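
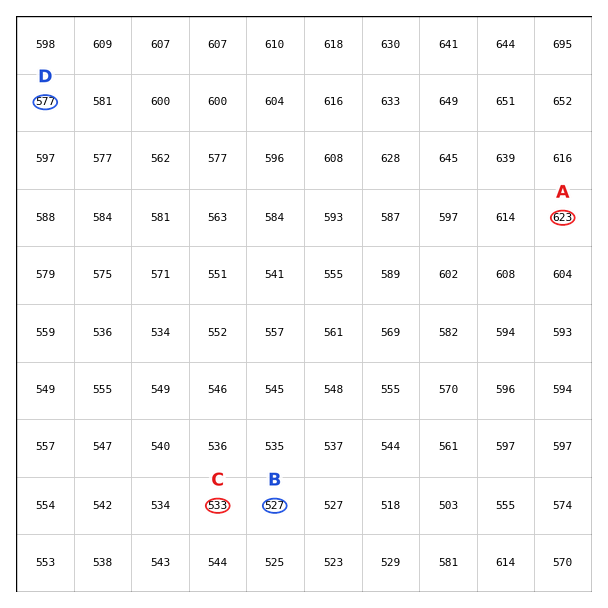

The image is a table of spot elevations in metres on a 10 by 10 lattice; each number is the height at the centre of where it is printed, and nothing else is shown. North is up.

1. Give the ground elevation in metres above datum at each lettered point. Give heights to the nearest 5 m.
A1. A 625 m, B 525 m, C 535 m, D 575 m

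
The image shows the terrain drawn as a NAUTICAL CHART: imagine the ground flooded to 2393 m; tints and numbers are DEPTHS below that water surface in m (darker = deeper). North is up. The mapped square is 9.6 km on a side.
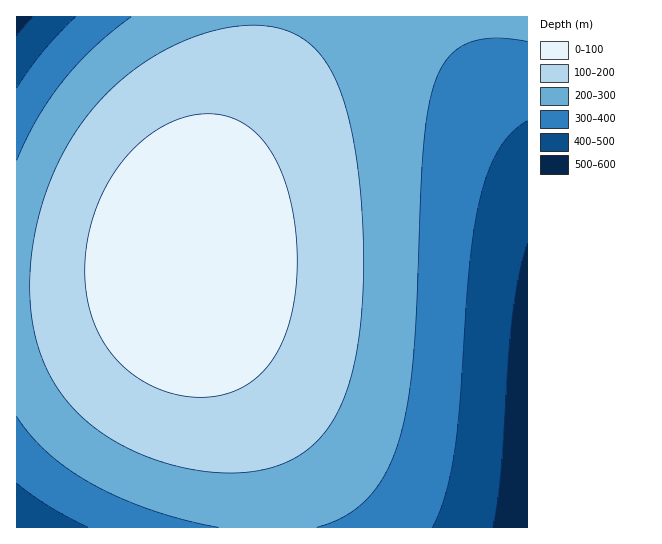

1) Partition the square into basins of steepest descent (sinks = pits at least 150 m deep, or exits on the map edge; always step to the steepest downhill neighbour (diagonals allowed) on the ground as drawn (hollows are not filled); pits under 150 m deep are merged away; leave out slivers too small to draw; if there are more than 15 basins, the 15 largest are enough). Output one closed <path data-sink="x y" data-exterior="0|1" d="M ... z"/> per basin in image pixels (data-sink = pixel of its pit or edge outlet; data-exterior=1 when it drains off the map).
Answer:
<path data-sink="527 527" data-exterior="1" d="M527 16l-267 1-1 25-6 24-14 43-35 82-15 50-2 21 5 27 7 18 36 79 21 57 9 42 4 43 259-1z"/><path data-sink="17 17" data-exterior="1" d="M259 16l-243 1 1 274 52-2 61-8 40-10 17-10 5-31 12-39 35-82 14-43 7-35z"/><path data-sink="17 527" data-exterior="1" d="M186 261l-16 10-40 10-61 8-53 2 1 237 251-1-3-42-9-42-21-57-36-79z"/>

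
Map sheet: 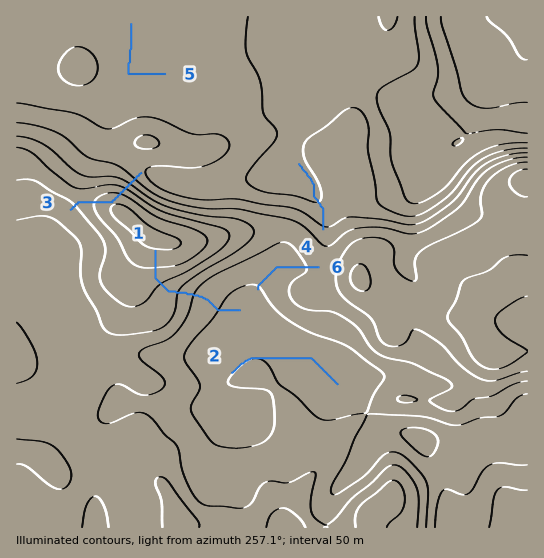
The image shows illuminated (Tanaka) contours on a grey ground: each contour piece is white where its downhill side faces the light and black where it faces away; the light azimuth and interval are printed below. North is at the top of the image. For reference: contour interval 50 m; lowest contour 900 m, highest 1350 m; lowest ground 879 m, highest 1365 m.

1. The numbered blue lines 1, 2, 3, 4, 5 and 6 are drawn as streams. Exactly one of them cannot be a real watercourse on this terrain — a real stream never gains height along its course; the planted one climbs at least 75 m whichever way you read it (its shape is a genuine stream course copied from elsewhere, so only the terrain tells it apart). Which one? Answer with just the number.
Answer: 3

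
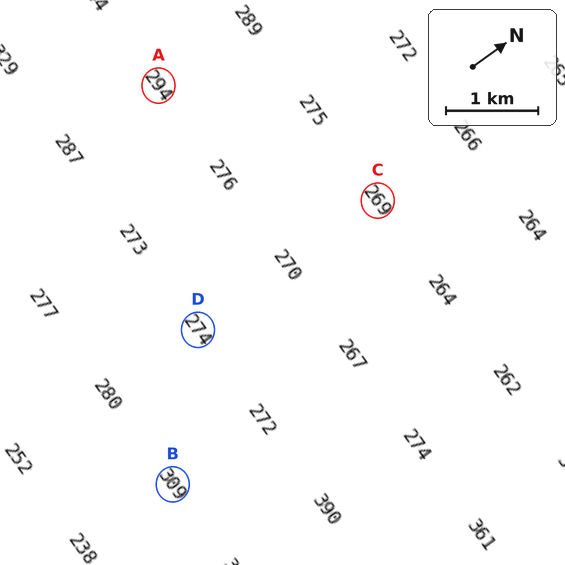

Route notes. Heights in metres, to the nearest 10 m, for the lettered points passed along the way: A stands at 290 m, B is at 310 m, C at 270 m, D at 270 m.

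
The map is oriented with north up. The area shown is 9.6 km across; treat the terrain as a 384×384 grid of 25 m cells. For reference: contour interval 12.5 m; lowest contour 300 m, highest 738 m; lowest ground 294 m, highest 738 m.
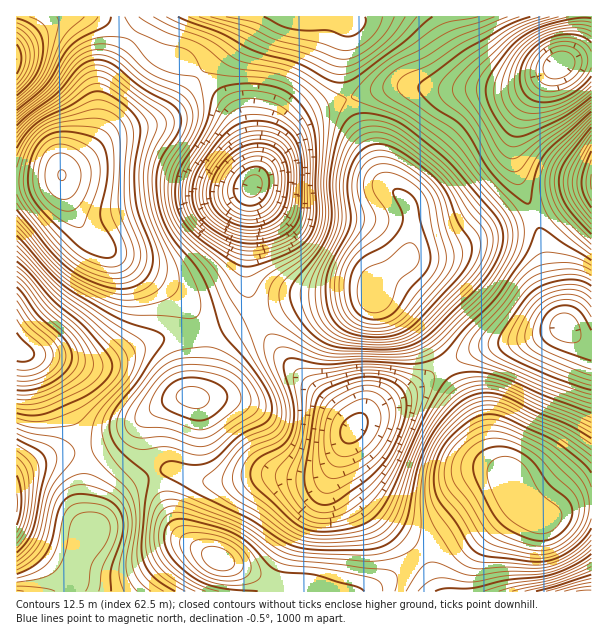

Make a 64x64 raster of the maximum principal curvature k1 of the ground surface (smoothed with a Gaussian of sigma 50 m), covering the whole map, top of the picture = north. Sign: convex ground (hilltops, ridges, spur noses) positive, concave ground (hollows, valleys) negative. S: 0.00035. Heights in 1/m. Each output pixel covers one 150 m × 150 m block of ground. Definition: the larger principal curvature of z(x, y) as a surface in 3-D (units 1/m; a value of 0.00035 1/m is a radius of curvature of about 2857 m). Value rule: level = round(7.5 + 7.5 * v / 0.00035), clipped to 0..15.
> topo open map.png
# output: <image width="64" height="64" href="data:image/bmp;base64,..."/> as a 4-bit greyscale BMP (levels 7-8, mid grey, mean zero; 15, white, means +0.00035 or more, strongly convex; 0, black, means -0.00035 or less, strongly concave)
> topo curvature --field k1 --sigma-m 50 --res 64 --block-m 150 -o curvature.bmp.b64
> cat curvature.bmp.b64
<image width="64" height="64" href="data:image/bmp;base64,Qk12CAAAAAAAAHYAAAAoAAAAQAAAAEAAAAABAAQAAAAAAAAIAAATCwAAEwsAABAAAAAAAAAAAAAAABEREQAiIiIAMzMzAERERABVVVUAZmZmAHd3dwCIiIgAmZmZAKqqqgC7u7sAzMzMAN3d3QDu7u4A////AM3LqXVomqupmau7ve7u7u7tzMzd3cqYiKu7mrzdyqqr3cupdniru7uqrN7////////+3c3u3LqZq8ypq83curzcu6mJqrzMzLvO/////+7u//7cvN7tu6qr3bqqze27zMu7qZmqrN3czO/////+3Mzd3dy7zd26qqvdy6vN7szMvMupmYeJze3O/////9y7u7u7y7qs3cqZms3czM3/7czdy5iHZmaL3e////7cupmZiImaqZvNyoeJrNzM3v/+3N3Kl2VURFi9////27qYeIdlZ4iIib3bl3eavMze///t3Kh2VEMzR8///supqpiIdkNGd3d4rNyoZ4mqvN7v//7Kl2VVQzRq7//rmIiJmZh1MzV3dnec3Lh3iJq83c3v/tuHVWdlVpz//8mIiHiamXUzNGd3iJveyoiJq8zMus7/7JdmeIiJvf/8qHiZiImZhkRWeIiJm9/smZmrzLuprO/tuYeJqqq83sqYeKmHeJmWVniIiImb3v26qrvMupmr3u7bqqqqqqvMqJiJuodniph4mZiImavO/suru8y6maq93u3Mu6qpq7qHiavKhlaKuZmZiIiJm87/27u8zMuqqqvO7tzLqZmrqWaKvMp1VovLqYh3d3eKvv/szMzdzLu7q7zu3LqZmruoZorNymVWnO25dmVVVnib7/3MzN3My7uqm83bqpmry5dmis3Kdmi+/ahlVVVWd4rf7dzM3czMupmZq8upqs3sqHeKzLqHiu/8l1RFVVZnms3czM3cu8y6qZmau6q83v/amJrMu6q+/+uGVEVVVVebzMzN3duqqqqqmZq7u8ze//26q8u8ze//y5dUVlVFV5u7vM3dypiImZmaq8y7vM3v/+3NzM3v//7LqGRWVEVoq6q83u3Kh3eIiIqrvKmZqs7///7t3e//27u5dmUzRWiqq7zd7bqYd4h4eImrqGd3i83v/+7t7uyqqrqIdTNFeburzM3cuYd3eHZEVoq5dlVoq8zd3czMupmau6mFM1aLy7zMzduph3d4dTM1eaqHZWirzLqqq8upiIm8u5ZEZ6zLu7vMupiHd3d1QzRomph2iru7qZmru6iHibzcp2Z5vdu7u7uYiHd3d3ZkNFeJqYiaqrqYiaq7qIeJvO7aiJvd27qqqYeId2d4iJdUZ3mqmaqqqYiaqqqZmIm87/7Lze7bupmIeImHZWeJqXZneaqqqpmYiJu6mZqpmrzv/////9uph3d4mYdURomrqHeJqqq6mIiJu7mImqqrvN/////+yph2d4iZh1MjaJu6iImaq7qYiJrMqYmaqqu83v////7KmHZ4iZmGQhE2eaqpiJq8upmZq8ypmZqqqru83v///tuph4iZmHZCEjVXmqqZmsy6qqqsy5iImqu6qqvO/cze3LqYiZmYiHVFVVWKuqmrzczLurzKiHiavMy6qs7tu7zdy6mZmYiaqHdlVXq7u7ze7cy7vLqZmrzd3czL3uy7u8zMzLqpd4q7mHZ2eavN3u/+3LzMu8zN7u7d3d3v27vMzN3e3KmIiry6mIiKve////7c3d3d7u/+7d3dze/rvN3M3e7uyqqrzMupiJvf////7d3d3u7u7u3Mu6qs7+urzdy7ze/su7u8y6mIrf///+3LzMzd3czMuqmYd5ve25m93Kmr3/3MupmqmHi+//7czLu7q8y6mZmIeHZWnN7aiK3sqIm97ty5iImYic/+7bq7u7qquodmVVZ3dmac7sqHre24iKvd3LqZiIma3/7cqau6uqmYZVQiJGd3d5zuyoit7rmJq7vLqqqpmbve7tuZu6q6mYdlQxACV4iHnO7Kib3uypqrqaqpq7u73d7uypq7qrqYh2VCEAE2iZmc7tus3v7cu7qImamrzN3t3u7KmrqqqpmHZUIhETV5qqze3N7//9zLmHeJqrvN7t3e7sqqupmZqpdmQyERJFeavN3e7//9y6h3d3ibzd7uzO7+y7u6mYirqHZTIREjV5q83e7u/9qqmIdmd4rN7tzN7/3MvMqZiKu5d1QyIjRnq8ze7u7tqJmZiGZ4ms3dzN7//bu8y6mZrMqId2VEVnmrzN7u7duIiZmYZnmrzMzN7//8u73cuqqsy6mZh2Z3irzN3u7tyYiImal3iavMu83v//3LvN3MzM3cu7u6mZmavM3d3dy5iImaqYiJmru7zd7//tu83c3u//7czMzLuqu7zd3dzKmIiaqpiIiaqqq8zP/+3LvMzf///+3LvMy7u7vN3dy6qYd4mql3eJqpmauq3/7cy8vM3e7+7bmZqqqqqszMy6mZh3eaqYZ4mZiIiYi9/u3d3LqqvN3cqXd4iIiJvMy6iIiIiImph3iZh2ZnZ4ve7v7bmIiKzMu5dmd2Z4m8zKl3d4mYiJmYiZh2VVVWeL3v/9p2Zniru7uXZmVnibzLqHZmeZiImZqqhlQzNFZnrO//yXZWZ4q6u7l3ZmeJrNyodlaJmYiJq7p1MiIjVmit7//KhmZmaJmru5h3iJms3Lh2VomYiImruWQhESRXis3v/suod3ZWiImrqpiJmavdyod4mYiImby5dCABNGis3d3du6h4h2Z3eJmaqqq7u83duqqZiIiavLqFIAJFis3cu7u6qYiYdmZ4iIm7vMzLvN3cupiJmZq8updBJGas3cuZmqqpiJmId3iZmrzNzLqrzMy6mImZmru7uXRXiL3cuoZ5qqqYiZmZmrvM3d3LurvNzLqYiaqqqrzLp4mZ"/>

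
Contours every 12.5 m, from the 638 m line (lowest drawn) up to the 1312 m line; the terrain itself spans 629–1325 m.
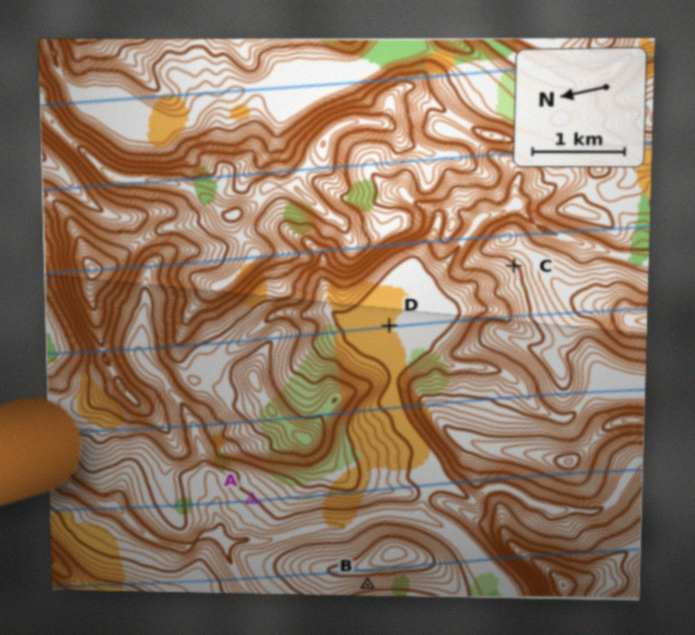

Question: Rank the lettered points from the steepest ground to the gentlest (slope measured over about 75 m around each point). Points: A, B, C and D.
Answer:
B C A D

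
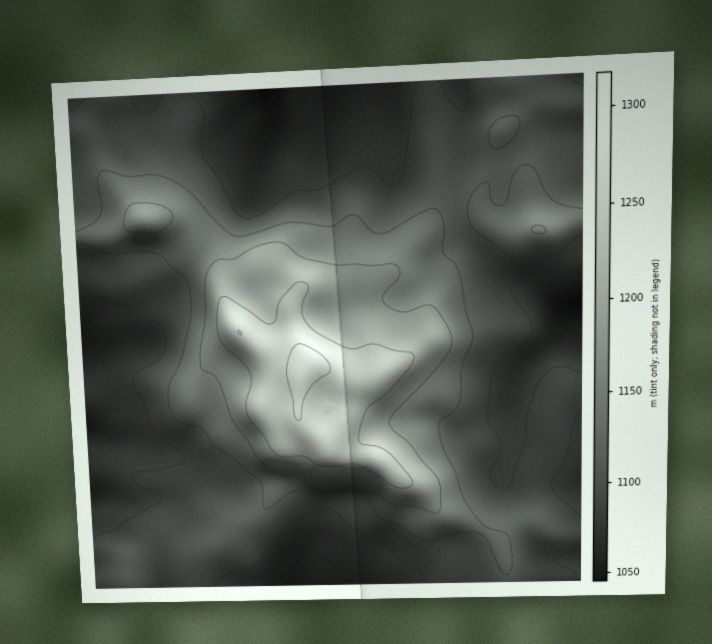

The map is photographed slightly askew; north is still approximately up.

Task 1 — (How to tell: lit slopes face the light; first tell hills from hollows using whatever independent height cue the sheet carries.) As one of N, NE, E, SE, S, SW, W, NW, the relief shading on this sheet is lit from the N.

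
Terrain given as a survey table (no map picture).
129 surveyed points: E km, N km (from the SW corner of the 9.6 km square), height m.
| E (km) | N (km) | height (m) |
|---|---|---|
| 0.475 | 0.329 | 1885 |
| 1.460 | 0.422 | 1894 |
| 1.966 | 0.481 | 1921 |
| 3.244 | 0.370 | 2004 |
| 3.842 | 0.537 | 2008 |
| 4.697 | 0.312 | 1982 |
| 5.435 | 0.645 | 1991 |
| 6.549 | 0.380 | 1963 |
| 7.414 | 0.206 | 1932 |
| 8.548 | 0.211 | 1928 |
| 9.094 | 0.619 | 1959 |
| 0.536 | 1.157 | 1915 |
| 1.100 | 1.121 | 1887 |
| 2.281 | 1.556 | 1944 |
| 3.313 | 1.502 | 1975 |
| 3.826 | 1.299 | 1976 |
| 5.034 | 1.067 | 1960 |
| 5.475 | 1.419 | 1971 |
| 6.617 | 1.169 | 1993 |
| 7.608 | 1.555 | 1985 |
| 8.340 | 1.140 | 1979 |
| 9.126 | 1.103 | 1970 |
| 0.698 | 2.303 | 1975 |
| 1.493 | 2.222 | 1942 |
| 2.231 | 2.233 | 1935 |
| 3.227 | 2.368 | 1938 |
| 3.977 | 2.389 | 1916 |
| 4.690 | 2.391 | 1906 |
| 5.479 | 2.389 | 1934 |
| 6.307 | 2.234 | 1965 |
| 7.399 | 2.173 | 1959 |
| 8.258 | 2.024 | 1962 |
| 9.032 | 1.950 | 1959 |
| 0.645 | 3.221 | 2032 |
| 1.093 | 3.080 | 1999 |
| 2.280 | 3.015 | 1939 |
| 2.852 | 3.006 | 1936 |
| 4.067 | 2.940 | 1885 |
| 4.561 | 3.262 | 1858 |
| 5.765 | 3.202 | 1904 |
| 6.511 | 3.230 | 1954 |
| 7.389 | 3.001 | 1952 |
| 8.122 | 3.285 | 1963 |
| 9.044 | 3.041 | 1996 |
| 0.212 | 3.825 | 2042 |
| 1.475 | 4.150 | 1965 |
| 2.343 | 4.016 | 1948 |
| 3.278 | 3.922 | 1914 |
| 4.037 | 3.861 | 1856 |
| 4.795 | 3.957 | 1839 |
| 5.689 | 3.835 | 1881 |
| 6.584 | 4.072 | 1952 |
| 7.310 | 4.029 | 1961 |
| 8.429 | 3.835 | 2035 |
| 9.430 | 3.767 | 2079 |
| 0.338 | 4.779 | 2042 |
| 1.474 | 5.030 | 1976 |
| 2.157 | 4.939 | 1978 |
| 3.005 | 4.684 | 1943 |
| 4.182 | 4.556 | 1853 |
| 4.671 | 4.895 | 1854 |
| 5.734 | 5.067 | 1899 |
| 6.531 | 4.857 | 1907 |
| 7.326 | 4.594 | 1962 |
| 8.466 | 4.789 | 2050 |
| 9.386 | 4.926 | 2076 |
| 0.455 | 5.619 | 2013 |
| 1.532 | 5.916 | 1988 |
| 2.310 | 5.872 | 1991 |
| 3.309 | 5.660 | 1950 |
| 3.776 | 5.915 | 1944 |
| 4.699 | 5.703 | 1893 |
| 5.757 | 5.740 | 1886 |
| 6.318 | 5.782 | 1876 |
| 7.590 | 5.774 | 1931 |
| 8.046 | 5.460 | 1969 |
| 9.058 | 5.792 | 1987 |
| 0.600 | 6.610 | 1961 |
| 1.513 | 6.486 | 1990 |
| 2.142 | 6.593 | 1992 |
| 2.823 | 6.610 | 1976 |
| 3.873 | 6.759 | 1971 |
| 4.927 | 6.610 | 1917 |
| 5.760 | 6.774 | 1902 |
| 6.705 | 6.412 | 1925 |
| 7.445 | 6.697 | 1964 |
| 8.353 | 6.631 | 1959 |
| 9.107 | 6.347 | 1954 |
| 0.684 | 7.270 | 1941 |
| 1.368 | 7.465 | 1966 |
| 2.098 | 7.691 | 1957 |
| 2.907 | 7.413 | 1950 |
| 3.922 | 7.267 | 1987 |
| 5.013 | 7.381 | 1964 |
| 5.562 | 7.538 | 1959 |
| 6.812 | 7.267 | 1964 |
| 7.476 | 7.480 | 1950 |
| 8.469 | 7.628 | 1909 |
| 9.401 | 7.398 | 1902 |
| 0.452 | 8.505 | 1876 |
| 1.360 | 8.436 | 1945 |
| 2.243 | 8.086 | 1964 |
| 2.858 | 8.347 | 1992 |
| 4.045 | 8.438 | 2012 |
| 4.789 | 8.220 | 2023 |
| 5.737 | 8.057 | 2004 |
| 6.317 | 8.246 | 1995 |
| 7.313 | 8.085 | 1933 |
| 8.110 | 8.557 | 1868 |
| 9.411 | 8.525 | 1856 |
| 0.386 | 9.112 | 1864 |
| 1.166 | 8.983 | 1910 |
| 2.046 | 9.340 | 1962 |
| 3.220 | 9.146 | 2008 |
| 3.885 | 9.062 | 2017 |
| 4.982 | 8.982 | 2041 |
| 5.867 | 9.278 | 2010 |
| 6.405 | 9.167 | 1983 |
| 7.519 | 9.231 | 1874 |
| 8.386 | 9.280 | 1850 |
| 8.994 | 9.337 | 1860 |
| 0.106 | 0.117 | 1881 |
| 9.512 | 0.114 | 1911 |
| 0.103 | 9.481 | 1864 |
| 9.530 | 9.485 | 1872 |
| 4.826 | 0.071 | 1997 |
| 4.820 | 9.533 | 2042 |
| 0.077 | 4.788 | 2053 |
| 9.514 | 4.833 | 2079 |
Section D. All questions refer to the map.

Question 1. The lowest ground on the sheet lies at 1840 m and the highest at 2080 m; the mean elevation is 1950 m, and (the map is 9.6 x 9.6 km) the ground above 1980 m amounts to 24.6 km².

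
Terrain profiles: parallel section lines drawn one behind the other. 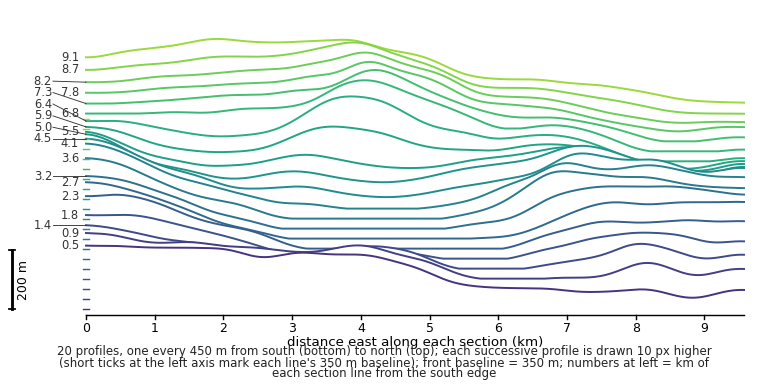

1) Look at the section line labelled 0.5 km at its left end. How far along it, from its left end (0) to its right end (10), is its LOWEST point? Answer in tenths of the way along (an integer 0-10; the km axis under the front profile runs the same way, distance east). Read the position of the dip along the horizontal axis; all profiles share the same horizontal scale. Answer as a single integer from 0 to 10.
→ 9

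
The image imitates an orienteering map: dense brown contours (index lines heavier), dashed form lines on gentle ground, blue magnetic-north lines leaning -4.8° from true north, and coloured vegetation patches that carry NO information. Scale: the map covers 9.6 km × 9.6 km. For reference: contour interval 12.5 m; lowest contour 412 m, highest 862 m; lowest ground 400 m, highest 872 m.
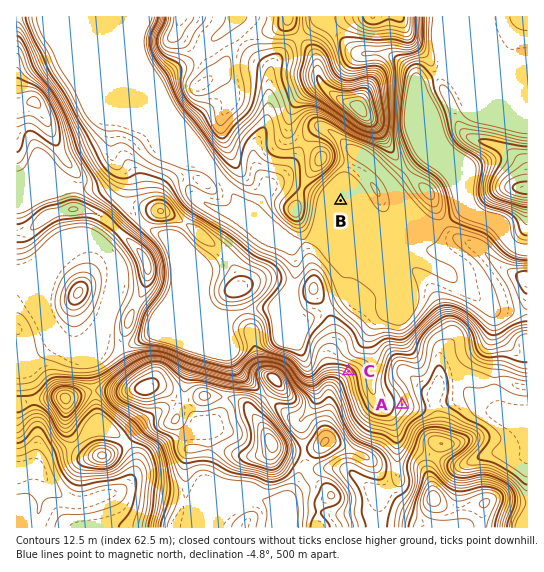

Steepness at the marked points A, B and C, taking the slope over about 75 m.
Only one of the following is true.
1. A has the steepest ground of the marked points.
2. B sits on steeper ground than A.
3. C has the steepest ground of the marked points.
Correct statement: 3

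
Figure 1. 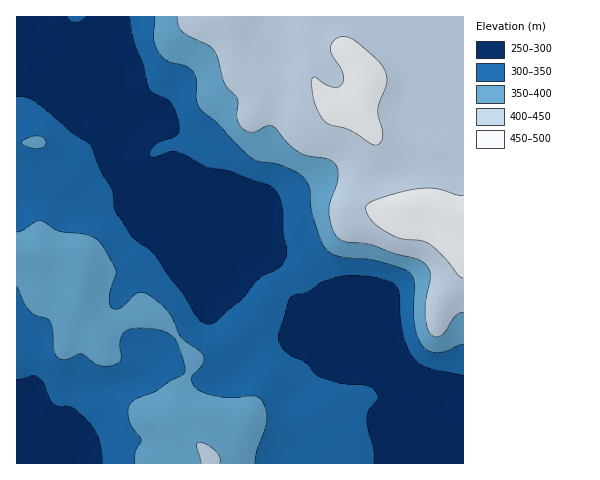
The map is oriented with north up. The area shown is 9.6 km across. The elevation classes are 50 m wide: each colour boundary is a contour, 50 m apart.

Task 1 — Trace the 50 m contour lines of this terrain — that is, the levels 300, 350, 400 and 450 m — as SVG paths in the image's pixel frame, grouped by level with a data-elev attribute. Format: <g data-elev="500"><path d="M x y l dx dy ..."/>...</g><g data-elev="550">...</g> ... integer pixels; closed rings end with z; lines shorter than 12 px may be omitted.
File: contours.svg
<g data-elev="300"><path d="M374 463l0-12-6-23-1-10 2-8 8-11 0-6-4-4-6-3-25-3-22-6-5-3-9-11-15-8-8-6-4-7 0-7 9-31 3-7 4-2 14-4 14-10 21-5 25 0 21 6 6 4 3 5 4 41 4 15 6 10 7 7 8 4 35 7"/><path d="M17 379l15-3 6 1 5 6 6 15 4 5 6 3 12 1 14 12 8 8 5 10 5 26"/><path d="M68 17l2 3 6 2 6-2 3-3"/><path d="M129 17l4 23 11 26 4 21 5 6 13 6 5 4 4 8 4 14 0 6-1 3-23 11-5 7 1 5 4 0 16-5 9 1 27 14 22 4 40 14 7 7 5 11 2 29 4 18-3 12-6 7-20 10-16 20-27 23-7 2-8-4-17-26-14-18-14-20-5-6-15-11-5-5-15-24-3-21-11-18-11-26-19-13-36-30-9-5-9-1"/></g><g data-elev="350"><path d="M255 463l2-12 10-30-1-10-3-9-5-5-5-1-22 2-17-2-11-4-8-4-3-5 0-6 10-13 2-4-1-5-22-18-13-25-18-17-7-3-5 1-16 14-5 2-5-1-2-4-1-7 7-26-12-22-6-8-11-6-28-4-18-10-6 1-11 8-7 2"/><path d="M17 286l7 16 5 9 6 4 11 3 4 3 3 9 1 21 2 5 5 3 7 0 13-5 18 11 9 1 8-2 3-2 2-4-1-14 2-8 4-5 6-2 15-1 13 2 9 4 7 6 8 24 1 6-1 4-15 7-14 10-20 8-4 4-2 4-1 7 2 9 11 17-6 12 0 11"/><path d="M34 148l6 0 5-2 1-3-1-4-4-2-6-1-7 2-6 3 1 4z"/><path d="M155 17l-1 21 3 11 9 11 20 6 7 5 3 10 1 20 5 10 15 12 18 19 17 16 7 4 15 1 12 4 12 6 8 7 4 9 1 19 2 10 8 23 6 9 12 6 35 4 33 11 5 5 2 5 0 40 3 14 4 9 7 7 10 2 7-2 18-7"/></g><g data-elev="400"><path d="M220 463l0-5-5-7-8-7-8-2-2 4 4 17"/><path d="M177 17l2 9 3 6 26 13 7 7 9 31 14 16-1 19 2 6 4 5 5 3 5 0 13-6 6 0 16 18 10 8 10 4 20 3 7 5 3 5 0 10-8 23-1 9 3 17 5 9 8 5 24 2 26 10 21 4 6 4 5 4 4 11-5 23-1 14 2 13 4 7 4 3 6-2 14-19 8-4"/></g><g data-elev="450"><path d="M463 195l-28-6-17 0-20 4-22 7-7 3-3 5 1 6 6 8 16 12 11 5 21 2 10 4 15 14 13 17 4 2"/><path d="M374 145l5-1 4-7-5-27 8-26 0-11-8-12-21-19-9-5-8 0-7 5-3 7 2 6 10 16 2 6-1 6-4 4-6 0-8-3-10-7-2 0-1 7 2 18 6 14 6 7 24 7z"/></g>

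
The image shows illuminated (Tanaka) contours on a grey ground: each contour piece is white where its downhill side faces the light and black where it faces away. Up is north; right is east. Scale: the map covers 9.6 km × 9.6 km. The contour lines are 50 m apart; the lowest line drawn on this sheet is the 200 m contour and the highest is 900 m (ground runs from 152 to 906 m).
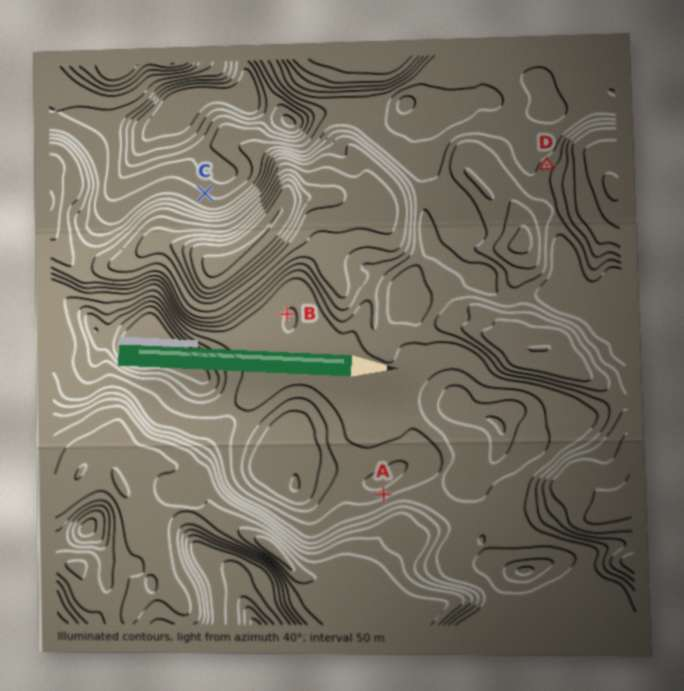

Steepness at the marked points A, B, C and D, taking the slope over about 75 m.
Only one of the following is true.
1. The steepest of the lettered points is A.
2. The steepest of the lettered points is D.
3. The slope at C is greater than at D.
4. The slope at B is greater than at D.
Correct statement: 1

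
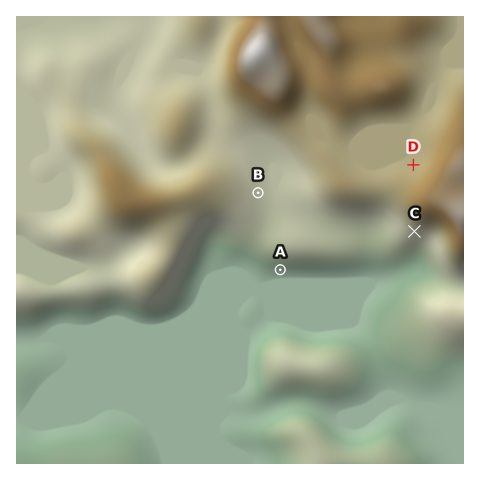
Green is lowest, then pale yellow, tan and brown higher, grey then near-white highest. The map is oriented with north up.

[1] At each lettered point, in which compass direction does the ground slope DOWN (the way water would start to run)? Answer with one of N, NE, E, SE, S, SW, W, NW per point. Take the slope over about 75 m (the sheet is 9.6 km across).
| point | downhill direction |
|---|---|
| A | S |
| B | E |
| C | S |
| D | NW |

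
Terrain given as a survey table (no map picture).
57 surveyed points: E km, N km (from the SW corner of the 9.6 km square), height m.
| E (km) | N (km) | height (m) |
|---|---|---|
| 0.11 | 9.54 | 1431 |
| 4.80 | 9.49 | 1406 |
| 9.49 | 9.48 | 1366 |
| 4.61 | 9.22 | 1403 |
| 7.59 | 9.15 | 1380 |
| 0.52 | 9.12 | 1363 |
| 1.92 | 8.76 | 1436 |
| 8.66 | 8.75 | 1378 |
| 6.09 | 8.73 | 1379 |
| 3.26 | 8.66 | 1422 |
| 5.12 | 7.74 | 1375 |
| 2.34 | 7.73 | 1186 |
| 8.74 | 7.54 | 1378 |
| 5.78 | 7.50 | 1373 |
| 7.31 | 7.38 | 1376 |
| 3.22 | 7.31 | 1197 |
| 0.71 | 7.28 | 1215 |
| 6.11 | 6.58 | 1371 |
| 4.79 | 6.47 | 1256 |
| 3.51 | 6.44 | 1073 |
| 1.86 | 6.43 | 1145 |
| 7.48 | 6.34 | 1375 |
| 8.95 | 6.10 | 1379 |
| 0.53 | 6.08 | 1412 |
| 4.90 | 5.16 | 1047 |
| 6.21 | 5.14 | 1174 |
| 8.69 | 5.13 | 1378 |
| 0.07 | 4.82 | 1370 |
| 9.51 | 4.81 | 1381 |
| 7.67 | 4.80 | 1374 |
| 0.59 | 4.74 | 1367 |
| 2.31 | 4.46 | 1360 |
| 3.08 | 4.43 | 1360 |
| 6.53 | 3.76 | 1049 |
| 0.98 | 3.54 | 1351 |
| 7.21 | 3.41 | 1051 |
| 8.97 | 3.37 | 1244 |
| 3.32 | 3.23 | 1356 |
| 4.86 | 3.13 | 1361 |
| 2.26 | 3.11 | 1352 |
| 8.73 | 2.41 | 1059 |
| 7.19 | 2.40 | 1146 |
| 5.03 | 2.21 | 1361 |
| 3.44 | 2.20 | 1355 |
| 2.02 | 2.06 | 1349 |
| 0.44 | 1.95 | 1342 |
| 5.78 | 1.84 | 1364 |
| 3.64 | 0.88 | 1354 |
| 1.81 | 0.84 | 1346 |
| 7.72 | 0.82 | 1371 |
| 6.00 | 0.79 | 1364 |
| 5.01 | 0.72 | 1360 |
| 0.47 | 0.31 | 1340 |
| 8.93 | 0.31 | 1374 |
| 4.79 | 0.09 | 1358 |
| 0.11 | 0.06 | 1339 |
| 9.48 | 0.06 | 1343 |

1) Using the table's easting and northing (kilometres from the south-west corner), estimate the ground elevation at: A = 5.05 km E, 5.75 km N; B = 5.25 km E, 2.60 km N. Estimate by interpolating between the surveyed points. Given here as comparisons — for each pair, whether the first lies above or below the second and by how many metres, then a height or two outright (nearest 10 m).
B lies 240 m above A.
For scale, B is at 1360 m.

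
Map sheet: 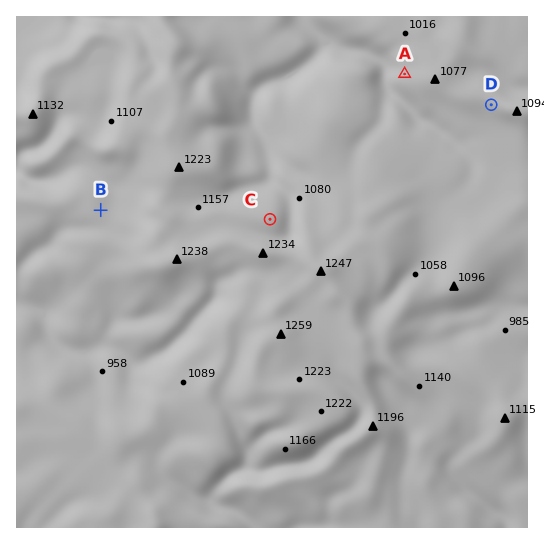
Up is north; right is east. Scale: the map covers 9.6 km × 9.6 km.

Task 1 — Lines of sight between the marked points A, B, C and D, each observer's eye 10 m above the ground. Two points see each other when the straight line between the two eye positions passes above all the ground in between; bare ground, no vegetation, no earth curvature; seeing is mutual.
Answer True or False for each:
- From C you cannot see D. False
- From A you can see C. True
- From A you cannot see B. True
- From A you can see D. False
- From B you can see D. False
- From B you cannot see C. True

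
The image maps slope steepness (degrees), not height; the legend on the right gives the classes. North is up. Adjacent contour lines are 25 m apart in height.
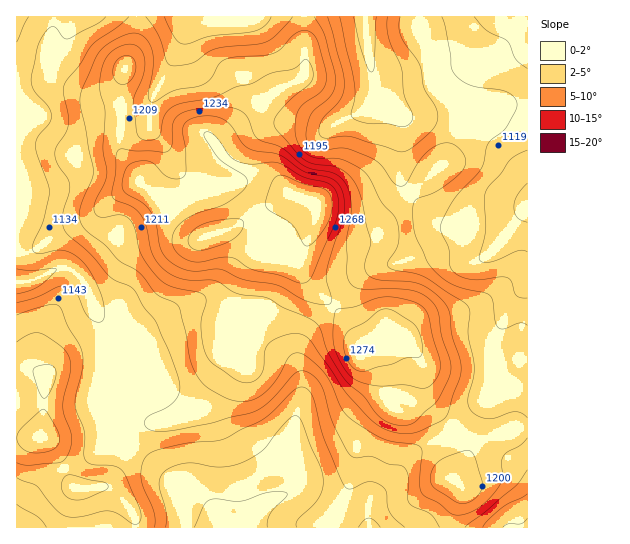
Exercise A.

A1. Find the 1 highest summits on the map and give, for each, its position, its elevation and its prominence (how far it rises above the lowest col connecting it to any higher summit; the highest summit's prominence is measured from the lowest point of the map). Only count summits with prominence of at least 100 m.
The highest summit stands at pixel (317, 203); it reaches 1322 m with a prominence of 263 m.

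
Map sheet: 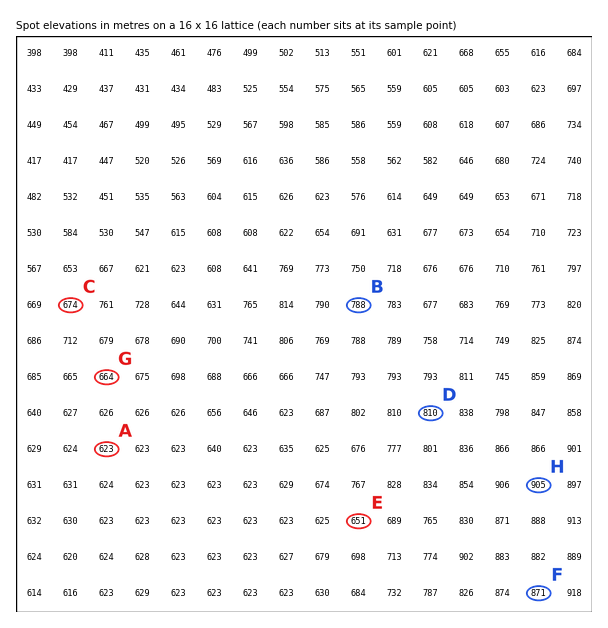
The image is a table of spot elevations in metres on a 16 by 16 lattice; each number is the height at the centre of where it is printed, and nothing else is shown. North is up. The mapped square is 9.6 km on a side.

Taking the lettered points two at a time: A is below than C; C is below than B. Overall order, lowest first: A C B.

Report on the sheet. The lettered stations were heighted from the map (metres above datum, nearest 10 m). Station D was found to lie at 810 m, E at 650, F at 870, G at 660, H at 900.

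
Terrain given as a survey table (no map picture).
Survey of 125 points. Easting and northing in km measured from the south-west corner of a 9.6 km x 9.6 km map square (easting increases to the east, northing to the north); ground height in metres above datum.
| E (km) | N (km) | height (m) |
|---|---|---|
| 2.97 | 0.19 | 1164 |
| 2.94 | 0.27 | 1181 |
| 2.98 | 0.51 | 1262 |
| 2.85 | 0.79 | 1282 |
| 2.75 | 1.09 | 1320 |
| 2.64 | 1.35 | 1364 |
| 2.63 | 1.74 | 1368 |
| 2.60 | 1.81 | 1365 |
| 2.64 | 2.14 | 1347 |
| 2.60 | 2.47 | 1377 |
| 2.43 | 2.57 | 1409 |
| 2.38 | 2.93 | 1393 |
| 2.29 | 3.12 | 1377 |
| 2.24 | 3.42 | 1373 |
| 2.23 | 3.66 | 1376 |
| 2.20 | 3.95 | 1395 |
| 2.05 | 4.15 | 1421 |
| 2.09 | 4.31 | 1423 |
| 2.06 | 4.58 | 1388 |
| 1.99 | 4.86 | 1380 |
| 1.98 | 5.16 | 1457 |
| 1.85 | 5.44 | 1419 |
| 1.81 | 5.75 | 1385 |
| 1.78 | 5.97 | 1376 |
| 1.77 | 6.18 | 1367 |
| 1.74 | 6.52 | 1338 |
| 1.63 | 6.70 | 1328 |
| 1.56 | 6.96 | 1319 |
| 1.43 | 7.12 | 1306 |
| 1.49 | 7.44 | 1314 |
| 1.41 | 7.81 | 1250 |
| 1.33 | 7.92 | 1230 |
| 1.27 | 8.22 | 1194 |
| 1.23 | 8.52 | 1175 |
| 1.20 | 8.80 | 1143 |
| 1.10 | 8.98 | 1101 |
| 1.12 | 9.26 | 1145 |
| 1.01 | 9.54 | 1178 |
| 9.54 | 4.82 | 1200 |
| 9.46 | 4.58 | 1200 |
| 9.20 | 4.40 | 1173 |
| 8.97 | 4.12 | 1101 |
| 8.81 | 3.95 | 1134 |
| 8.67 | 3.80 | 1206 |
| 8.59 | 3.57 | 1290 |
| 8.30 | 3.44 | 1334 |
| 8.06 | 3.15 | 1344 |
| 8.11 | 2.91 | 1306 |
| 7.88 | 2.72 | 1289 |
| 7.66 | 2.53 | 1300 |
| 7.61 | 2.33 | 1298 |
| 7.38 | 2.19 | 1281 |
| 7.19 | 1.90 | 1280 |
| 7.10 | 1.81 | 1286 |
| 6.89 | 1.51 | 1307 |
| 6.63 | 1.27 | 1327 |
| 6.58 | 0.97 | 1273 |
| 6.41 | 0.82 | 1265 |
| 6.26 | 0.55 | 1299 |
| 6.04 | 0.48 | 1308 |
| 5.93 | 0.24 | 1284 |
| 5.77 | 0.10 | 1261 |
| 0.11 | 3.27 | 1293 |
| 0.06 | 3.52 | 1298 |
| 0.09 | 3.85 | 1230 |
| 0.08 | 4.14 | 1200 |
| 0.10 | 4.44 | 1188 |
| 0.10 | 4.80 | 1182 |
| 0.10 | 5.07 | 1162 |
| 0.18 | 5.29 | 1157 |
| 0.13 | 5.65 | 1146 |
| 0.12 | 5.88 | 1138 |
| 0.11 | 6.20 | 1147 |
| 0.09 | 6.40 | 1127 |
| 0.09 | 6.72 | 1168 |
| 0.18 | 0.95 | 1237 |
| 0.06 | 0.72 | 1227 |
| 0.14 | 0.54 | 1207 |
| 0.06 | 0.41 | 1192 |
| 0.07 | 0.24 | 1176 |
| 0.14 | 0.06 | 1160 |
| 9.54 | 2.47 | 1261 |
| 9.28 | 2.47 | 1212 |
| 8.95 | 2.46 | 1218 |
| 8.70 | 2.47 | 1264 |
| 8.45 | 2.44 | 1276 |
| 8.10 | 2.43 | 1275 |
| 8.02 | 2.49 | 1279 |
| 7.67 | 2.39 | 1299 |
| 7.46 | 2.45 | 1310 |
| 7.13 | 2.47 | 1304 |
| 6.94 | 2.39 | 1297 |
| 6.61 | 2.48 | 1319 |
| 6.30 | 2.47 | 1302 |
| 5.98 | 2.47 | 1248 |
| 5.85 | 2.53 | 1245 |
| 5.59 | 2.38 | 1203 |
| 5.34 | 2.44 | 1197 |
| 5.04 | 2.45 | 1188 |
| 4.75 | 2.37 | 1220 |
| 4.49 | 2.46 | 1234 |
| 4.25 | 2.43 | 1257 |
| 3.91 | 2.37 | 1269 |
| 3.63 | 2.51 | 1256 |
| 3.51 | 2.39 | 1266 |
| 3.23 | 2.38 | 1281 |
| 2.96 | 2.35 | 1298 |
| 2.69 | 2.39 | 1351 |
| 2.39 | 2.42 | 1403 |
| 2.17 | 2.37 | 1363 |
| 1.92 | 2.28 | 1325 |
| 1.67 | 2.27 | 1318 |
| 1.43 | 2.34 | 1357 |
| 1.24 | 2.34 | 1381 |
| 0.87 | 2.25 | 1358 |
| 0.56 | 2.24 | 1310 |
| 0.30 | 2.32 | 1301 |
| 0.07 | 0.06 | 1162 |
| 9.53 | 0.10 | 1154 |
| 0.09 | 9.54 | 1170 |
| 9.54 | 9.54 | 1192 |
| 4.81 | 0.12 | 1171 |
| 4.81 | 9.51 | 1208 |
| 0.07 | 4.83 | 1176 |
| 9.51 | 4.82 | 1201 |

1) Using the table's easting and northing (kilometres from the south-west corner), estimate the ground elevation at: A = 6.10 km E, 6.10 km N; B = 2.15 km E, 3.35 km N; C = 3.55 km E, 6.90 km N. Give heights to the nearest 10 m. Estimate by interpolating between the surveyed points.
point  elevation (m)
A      1340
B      1370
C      1390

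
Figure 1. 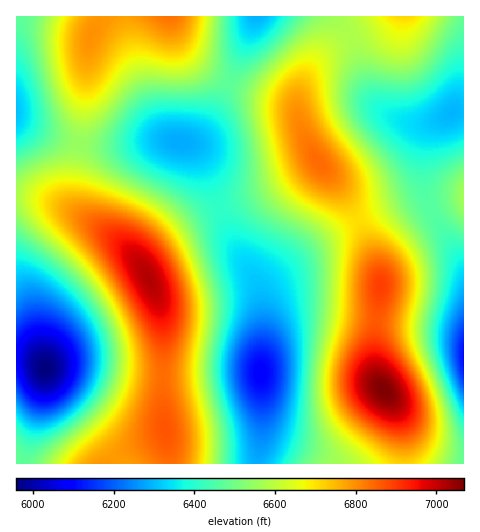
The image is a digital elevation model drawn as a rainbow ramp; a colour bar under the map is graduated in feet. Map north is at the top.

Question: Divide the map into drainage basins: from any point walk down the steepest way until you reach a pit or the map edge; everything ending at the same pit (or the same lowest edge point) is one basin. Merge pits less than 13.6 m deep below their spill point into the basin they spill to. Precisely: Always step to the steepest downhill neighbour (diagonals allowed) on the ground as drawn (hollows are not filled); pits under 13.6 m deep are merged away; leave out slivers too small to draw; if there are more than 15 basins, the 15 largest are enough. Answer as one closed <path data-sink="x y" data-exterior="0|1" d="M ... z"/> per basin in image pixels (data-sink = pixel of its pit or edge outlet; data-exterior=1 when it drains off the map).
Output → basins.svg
<path data-sink="260 372" data-exterior="0" d="M319 162l-53 30-48 15-25 12-35 25-15 16 0 9 7 11 10 25 3 20 0 89 6 50 234-1 0-28-3-17-6-14-14-19-5-15-1-27 7-57-1-12-12-32-18-39-10-15z"/><path data-sink="180 141" data-exterior="0" d="M171 16l-70 1-8 14-5 16-3 57-12 74 0 19 7 16 39 28 17 17 7 10 0-8 5-7 17-15 20-14 33-17 48-15 21-10 31-21-14-25-7-25-6-7-55-19-29-15-24-23-8-15z"/><path data-sink="46 368" data-exterior="0" d="M25 196l-9 0 0 267 152 1 1-15-6-35 0-89-3-20-11-27-13-20-17-17-21-15-39-22z"/><path data-sink="452 112" data-exterior="0" d="M463 16l-78 0-15 12-26 11-22 15-16 21-8 20 0 23 10 26 9 16 16 19 17 24 18 39 11 32 5-22 9-15 9-9 29-18 33-11z"/><path data-sink="463 356" data-exterior="1" d="M463 199l-32 11-24 14-18 18-8 18 0 26-7 57 1 27 5 15 14 19 6 14 3 17 1 29 60-1z"/><path data-sink="17 110" data-exterior="1" d="M101 16l-85 1 0 178 33 5 33 17 2-1-7-8-4-11 0-19 12-74 3-57 3-11 10-17z"/><path data-sink="257 17" data-exterior="1" d="M384 16l-212 0-1 4 12 27 24 23 35 17 42 13 7 4 6 6 5-26 17-27 17-13 34-16z"/>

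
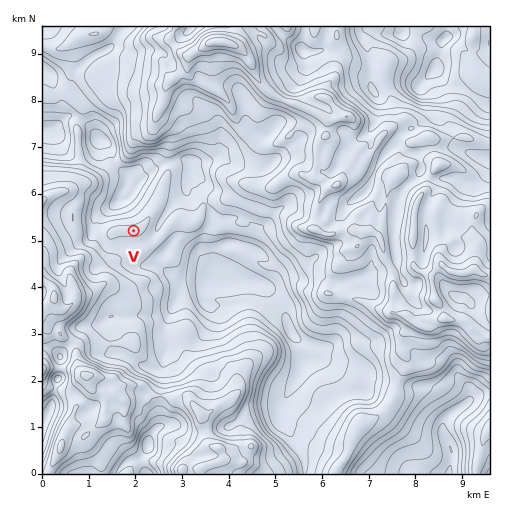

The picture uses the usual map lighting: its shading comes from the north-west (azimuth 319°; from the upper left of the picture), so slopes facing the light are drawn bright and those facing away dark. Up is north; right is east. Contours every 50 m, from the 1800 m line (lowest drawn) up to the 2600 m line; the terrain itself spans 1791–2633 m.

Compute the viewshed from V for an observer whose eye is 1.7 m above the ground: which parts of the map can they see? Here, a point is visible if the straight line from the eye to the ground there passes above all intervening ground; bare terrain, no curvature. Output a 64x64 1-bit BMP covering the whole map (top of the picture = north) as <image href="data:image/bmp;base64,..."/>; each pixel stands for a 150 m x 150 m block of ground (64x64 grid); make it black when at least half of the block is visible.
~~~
<image width="64" height="64" href="data:image/bmp;base64,Qk0+AgAAAAAAAD4AAAAoAAAAQAAAAEAAAAABAAEAAAAAAAACAAATCwAAEwsAAAIAAAAAAAAA////AAAAAAAAAAAAAAAAAAAAHgAAAAAAAAAAAAAAAAAAAAAAAAAAAAAAAAAAAAAAAAAAAAAAAAAAAAAAAAAAAAAAAAAADAAAAAAAAAAPAAAAAAOAAA/AAAAAD8AAD8AAAAD/8AAP4AAAAf/4ABvgAAA///AAP+AAA/g/8AB/8AAHAD/4AP/wAAAAH/wB//AAAAAf/gP/4AAAABn/hx/gAAAEEf+EAGAAAAQ5/44AdAAAAB//DgDAAAAAHh+PAMDAAAAMBg8B0IAEAAAADwHBAAYCAAAfgMEABwwAAB+BwQCP/oAAH4BDAI//AAAfwAcAzvgAAD/gCcDv8AAAP+AIgPf8AAB88AAA/+AAAHj4AAB+IAAA/4AAAOQ8AAD+AAAAxAAAAf4AAACMAAAD/gAAAIYAAA/+AAAAxgAAf58AAAB/AAB/jwAAAB8AAH+HgAAAB4BAeMfAAAAAAEDgfAAAAAAAAMAYAAAAAAAAzhgAAAAAH+H/ngAAAAAf///+AAAAAB///PcAAAAEJ//4YwAAAAQl7/gzgAAABuH/8x+AAAAH4Jzz/gAAAA/wQOP4AAAAf/ABw8AAAAD/gAODgAAAAB+AHwMAAAAAHwAcAgAAAAAYAAmGAAAAAHgAD/wAAAAA/AAP+AAAAAD+AAP4AAAAAA8AAeAAAAAAB4AAAAAAAAAAAAAAAAAAAA=="/>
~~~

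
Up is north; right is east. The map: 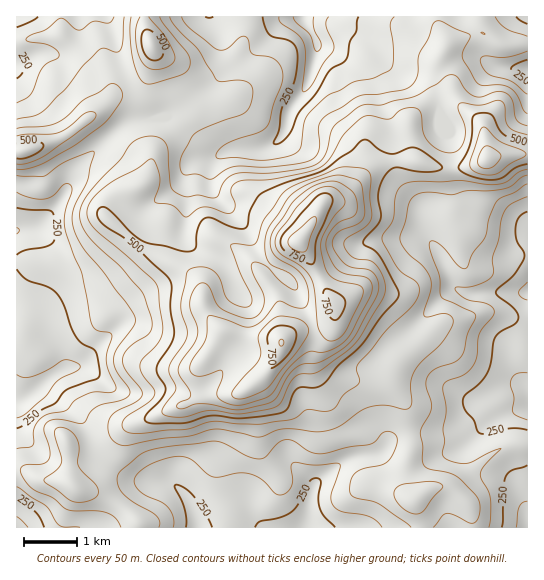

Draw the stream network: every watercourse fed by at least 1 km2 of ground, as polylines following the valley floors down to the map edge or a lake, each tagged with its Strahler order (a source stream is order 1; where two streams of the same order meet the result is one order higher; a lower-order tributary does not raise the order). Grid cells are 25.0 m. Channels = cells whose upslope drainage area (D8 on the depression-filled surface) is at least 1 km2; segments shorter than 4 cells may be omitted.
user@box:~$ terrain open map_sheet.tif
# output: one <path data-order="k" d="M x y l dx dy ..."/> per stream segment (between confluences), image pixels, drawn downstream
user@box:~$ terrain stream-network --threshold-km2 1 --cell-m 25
<path data-order="1" d="M333 527l-27 0"/><path data-order="1" d="M253 509l0 2 2 6 11 10 37 0"/><path data-order="1" d="M526 509l0 2 1 2 0 14"/><path data-order="2" d="M186 497l3 2 4 8 0 3 4 9 0 8 1 0"/><path data-order="1" d="M178 487l8 8 0 2"/><path data-order="2" d="M314 486l-3 7 0 4-1 1-1 21-2 2 0 4-1 2"/><path data-order="1" d="M155 481l12 0 3 1 16 15"/><path data-order="1" d="M293 462l21 21 0 3"/><path data-order="1" d="M386 446l-1 3-8 6-20 2-2 1-9 3-8 5-9 9-6 3-9 8"/><path data-order="1" d="M479 429l4-4 4-2 8-5 3 0 4-3 3 0 4-2 4 0 5-3 7 0 2-1 0-3"/><path data-order="1" d="M466 398l1 1 16 0 22-10 20 0 2 2"/><path data-order="1" d="M195 395l-6 0-8-4-62 0-8-4-21-18-4 0-1-2-12 0"/><path data-order="2" d="M527 391l0 15"/><path data-order="1" d="M515 371l6 8 6 7 0 5"/><path data-order="2" d="M62 370l-11 7-10 10-2 0-10 10-7 4-5 0 0 1"/><path data-order="2" d="M73 367l-6 0-5 3"/><path data-order="1" d="M397 341l8-7 1 0 44-44 9 0"/><path data-order="1" d="M123 323l-44 43-5 0-1 1"/><path data-order="1" d="M45 319l0 6 1 1 1 7 10 12 5 9 0 16"/><path data-order="2" d="M459 290l4 3 6 0 1 1 55 0 2-1 0-2"/><path data-order="1" d="M235 289l-1-2 0-4-3-4 0-2-6-12-7-7-21-9-12-12 0-63"/><path data-order="1" d="M274 270l-17-17-3-6 0-2-4-7 0-3-3-4-12-12-4-6-17-18-1-2 0-3-2-1 0-24 8-10"/><path data-order="2" d="M434 246l3 3 12 24 0 2 4 8 6 7"/><path data-order="1" d="M366 242l4 0 1-1 40 0 2-2 14 0 7 7"/><path data-order="1" d="M422 226l0 3 9 12 3 5"/><path data-order="1" d="M523 222l4 3 0 5"/><path data-order="1" d="M171 187l14-13"/><path data-order="2" d="M185 174l1-4 9-9 12 0 12-6"/><path data-order="2" d="M219 155l4-2 3 0 1-2 6 0 1-1 24 0 1-1 4 0 11-6 9-9 3-5 1-11 2-1 1-7 15-20 4-9 1-7 1-1 0-4 3-6 1-9 2-1 0-6-2-1-1-9"/><path data-order="1" d="M134 121l-1 1-4 0-3 1-8 6-47 45-2 12-7 12-4 4 0 1-25 26-11 0-1 1-4 0 0 1"/><path data-order="1" d="M439 118l0-15-1-1 0-8-3-7-10-10-20 0-6-3-4-3-13-13"/><path data-order="1" d="M17 74l0-8"/><path data-order="1" d="M511 67l3 0 1 2 12 0 0 1"/><path data-order="1" d="M385 66l-3-8"/><path data-order="2" d="M382 58l-3-5-20-20-2-2-24 0-10 10-5 0-4-4"/><path data-order="1" d="M41 54l-10 4-8 5-6 0 0 3"/><path data-order="1" d="M222 38l-4-9-5-8 0-4-4 0"/><path data-order="3" d="M314 37l-9-16 0-4-2 0"/>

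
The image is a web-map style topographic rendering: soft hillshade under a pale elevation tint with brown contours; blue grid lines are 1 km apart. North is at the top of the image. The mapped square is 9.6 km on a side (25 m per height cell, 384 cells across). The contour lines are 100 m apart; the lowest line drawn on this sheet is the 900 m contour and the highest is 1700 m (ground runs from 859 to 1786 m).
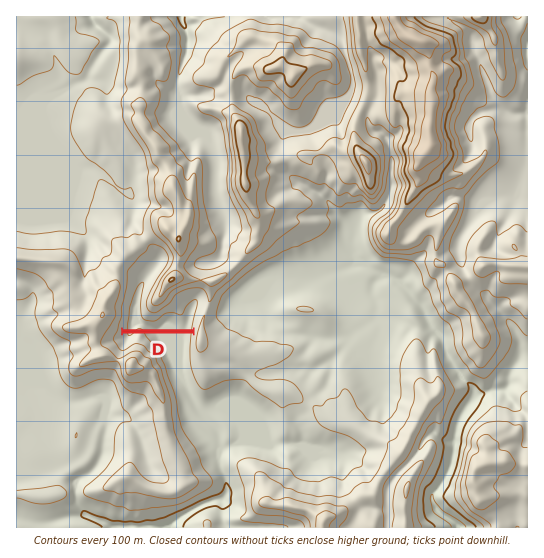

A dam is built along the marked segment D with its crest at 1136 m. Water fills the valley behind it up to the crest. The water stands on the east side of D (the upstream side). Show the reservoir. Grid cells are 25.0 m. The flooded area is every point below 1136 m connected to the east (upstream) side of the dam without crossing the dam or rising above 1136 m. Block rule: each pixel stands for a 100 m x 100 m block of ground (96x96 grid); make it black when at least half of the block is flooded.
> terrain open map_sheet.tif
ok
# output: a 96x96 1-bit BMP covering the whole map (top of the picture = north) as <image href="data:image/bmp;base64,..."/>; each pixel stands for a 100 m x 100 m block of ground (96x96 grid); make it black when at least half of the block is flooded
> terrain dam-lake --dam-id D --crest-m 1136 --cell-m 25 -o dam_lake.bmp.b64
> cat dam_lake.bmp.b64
<image width="96" height="96" href="data:image/bmp;base64,Qk2+BAAAAAAAAD4AAAAoAAAAYAAAAGAAAAABAAEAAAAAAIAEAAATCwAAEwsAAAIAAAAAAAAA////AAAAAAAAAAAAAAAAAAAAAAAAAAAAAAAAAAAAAAAAAAAAAAAAAAAAAAAAAAAAAAAAAAAAAAAAAAAAAAAAAAAAAAAAAAAAAAAAAAAAAAAAAAAAAAAAAAAAAAAAAAAAAAAAAAAAAAAAAAAAAAAAAAAAAAAAAAAAAAAAAAAAAAAAAAAAAAAAAAAAAAAAAAAAAAAAAAAAAAAAAAAAAAAAAAAAAAAAAAAAAAAAAAAAAAAAAAAAAAAAAAAAAAAAAAAAAAAAAAAAAAAAAAAAAAAAAAAAAAAAAAAAAAAAAAAAAAAAAAAAAAAAAAAAAAAAAAAAAAAAAAAAAAAAAAAAAAAAAAAAAAAAAAAAAAAAAAAAAAAAAAAAAAAAAAAAAAAAAAAAAAAAAAAAAAAAAAAAAAAAAAAAAAAAAAAAAAAAAAAAAAAAAAAAAAAAAAAAAAAAAAAAAAAAAAAAAAAAAAAAAAAAAAAAAAAAAAAAAAAAAAAAAAAAAAAAAAAAAAAAAAAAAAAAAAAAAAAAAAAAAAAAAAAAAAAAAAAAAAAAAAAAAAAAAAAAAAAAAAAAAAAAAAAAAAAAAAAAAAAAAAAAAAAAAAAAAAAAAAAAAA//gAAAAAAAAAAAAA//wAAAAAAAAAAAAA//wAAAAAAAAAAAAA8PwAAAAAAAAAAAAAcD4AAAAAAAAAAAAAcB4AAAAAAAAAAAAAcA4AAAAAAAAAAAAAeAAAAAAAAAAAAAAAOAAAAAAAAAAAAAAAPAAAAAAAAAAAAAAAHAAAAAAAAAAAAAAAHgAAAAAAAAAAAAAADgAAAAAAAAAAAAAABwAAAAAAAAAAAAAAAAAAAAAAAAAAAAAAAAAAAAAAAAAAAAAAAAAAAAAAAAAAAAAAAAAAAAAAAAAAAAAAAAAAAAAAAAAAAAAAAAAAAAAAAAAAAAAAAAAAAAAAAAAAAAAAAAAAAAAAAAAAAAAAAAAAAAAAAAAAAAAAAAAAAAAAAAAAAAAAAAAAAAAAAAAAAAAAAAAAAAAAAAAAAAAAAAAAAAAAAAAAAAAAAAAAAAAAAAAAAAAAAAAAAAAAAAAAAAAAAAAAAAAAAAAAAAAAAAAAAAAAAAAAAAAAAAAAAAAAAAAAAAAAAAAAAAAAAAAAAAAAAAAAAAAAAAAAAAAAAAAAAAAAAAAAAAAAAAAAAAAAAAAAAAAAAAAAAAAAAAAAAAAAAAAAAAAAAAAAAAAAAAAAAAAAAAAAAAAAAAAAAAAAAAAAAAAAAAAAAAAAAAAAAAAAAAAAAAAAAAAAAAAAAAAAAAAAAAAAAAAAAAAAAAAAAAAAAAAAAAAAAAAAAAAAAAAAAAAAAAAAAAAAAAAAAAAAAAAAAAAAAAAAAAAAAAAAAAAAAAAAAAAAAAAAAAAAAAAAAAAAAAAAAAAAAAAAAAAAAAAAAAAAAAAAAAAAAAAAAAAAAAAAAAAAAAAAAAAAAAAAAAAAAAAAAAAAAAAAAAAAAAAAAAAAAAAAAAAAAAAAAAAAAAAAAAAAAAAAAAAAAAAAAAAAAAAAAAAAAAAAAAAAAAAAAAAAA="/>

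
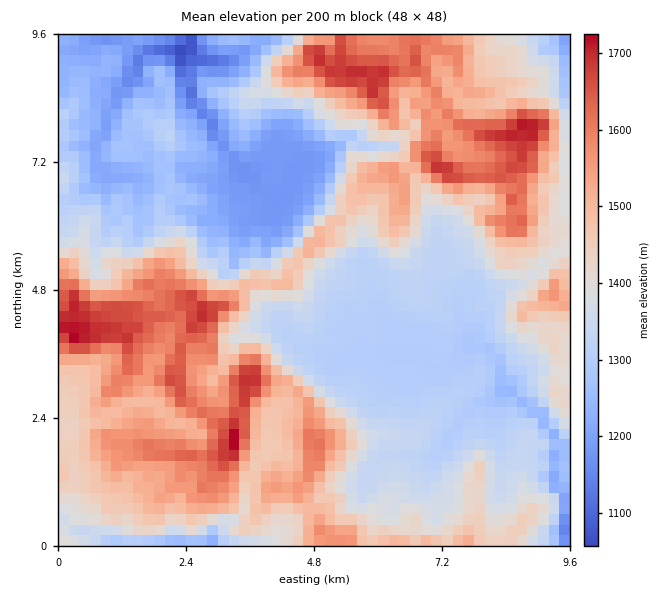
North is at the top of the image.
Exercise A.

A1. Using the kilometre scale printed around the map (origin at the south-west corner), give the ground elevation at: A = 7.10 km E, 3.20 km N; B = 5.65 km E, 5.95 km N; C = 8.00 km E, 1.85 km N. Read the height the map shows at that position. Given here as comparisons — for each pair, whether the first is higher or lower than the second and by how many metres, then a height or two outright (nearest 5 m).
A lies lower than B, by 90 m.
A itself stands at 1295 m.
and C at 1340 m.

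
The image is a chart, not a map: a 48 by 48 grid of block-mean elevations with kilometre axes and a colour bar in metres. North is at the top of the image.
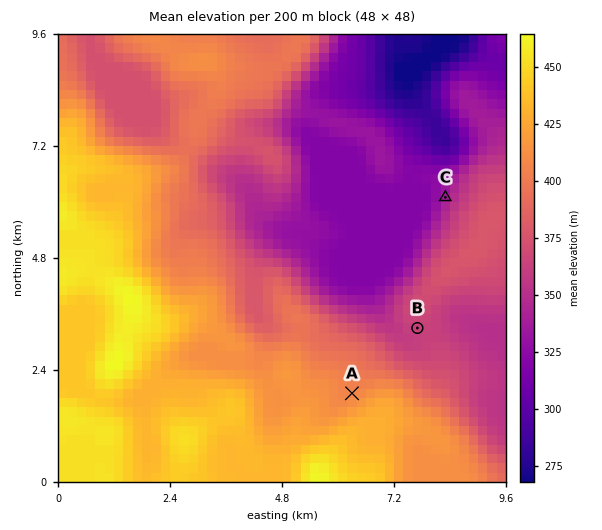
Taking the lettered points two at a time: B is above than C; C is below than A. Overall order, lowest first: C B A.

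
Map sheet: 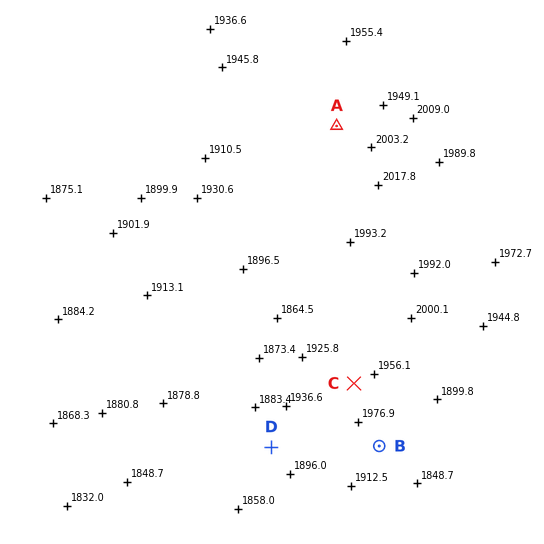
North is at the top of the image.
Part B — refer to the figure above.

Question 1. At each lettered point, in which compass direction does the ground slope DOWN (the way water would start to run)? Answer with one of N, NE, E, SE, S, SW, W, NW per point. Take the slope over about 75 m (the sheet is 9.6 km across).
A NW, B SE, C NW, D W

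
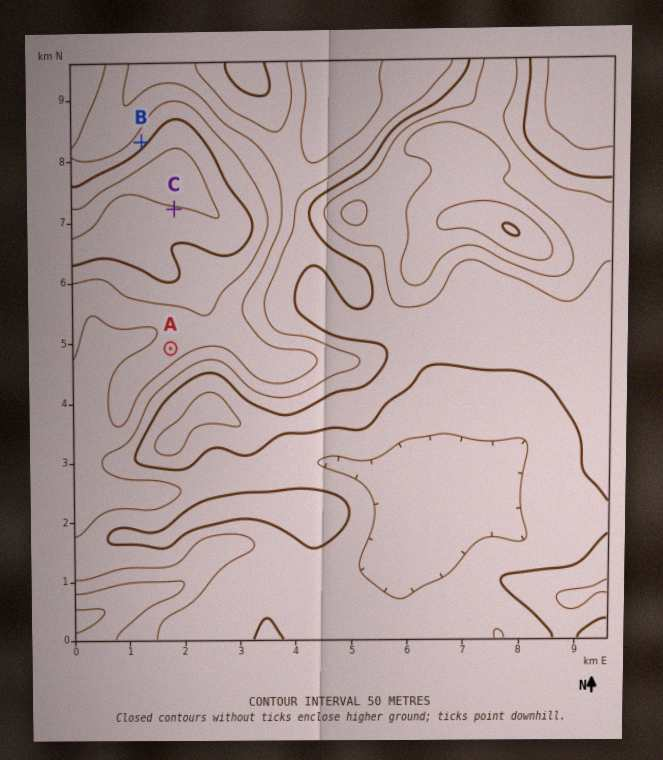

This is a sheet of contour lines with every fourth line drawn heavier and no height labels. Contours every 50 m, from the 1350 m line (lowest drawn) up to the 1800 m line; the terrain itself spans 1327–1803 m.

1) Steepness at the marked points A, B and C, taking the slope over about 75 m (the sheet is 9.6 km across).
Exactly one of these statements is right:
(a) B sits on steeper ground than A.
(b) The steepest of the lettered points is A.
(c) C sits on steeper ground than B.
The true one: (a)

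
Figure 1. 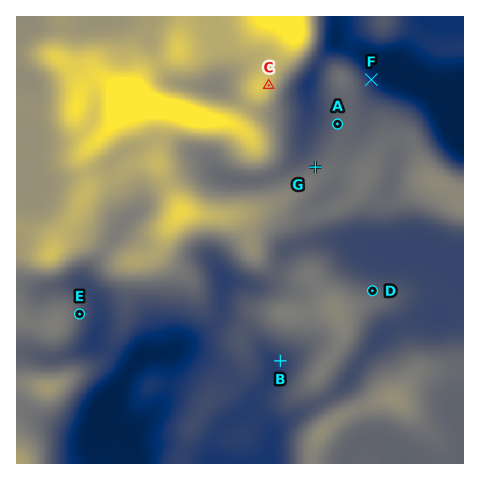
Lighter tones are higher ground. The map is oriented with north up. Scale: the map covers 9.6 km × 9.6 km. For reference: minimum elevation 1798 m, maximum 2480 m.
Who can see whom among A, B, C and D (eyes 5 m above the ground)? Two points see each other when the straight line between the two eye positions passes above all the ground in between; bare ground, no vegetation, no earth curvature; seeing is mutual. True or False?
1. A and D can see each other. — False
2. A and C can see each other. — True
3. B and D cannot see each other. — True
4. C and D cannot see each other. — False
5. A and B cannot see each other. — True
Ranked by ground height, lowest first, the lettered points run F E G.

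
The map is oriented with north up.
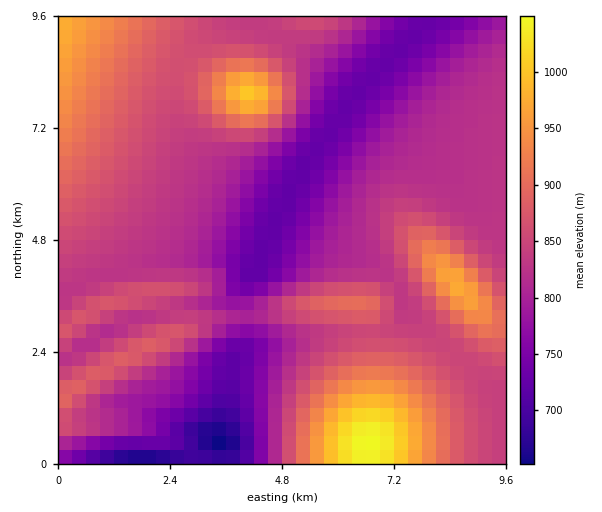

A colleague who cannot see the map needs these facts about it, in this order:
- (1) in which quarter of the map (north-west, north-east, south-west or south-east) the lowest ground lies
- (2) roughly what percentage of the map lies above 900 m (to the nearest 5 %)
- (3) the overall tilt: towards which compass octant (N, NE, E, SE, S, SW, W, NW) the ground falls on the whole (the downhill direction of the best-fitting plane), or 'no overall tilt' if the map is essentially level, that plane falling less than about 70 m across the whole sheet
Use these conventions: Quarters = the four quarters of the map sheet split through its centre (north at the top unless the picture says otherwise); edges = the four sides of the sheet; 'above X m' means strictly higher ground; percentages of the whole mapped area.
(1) The lowest ground is in the south-west quarter.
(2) Ground above 900 m makes up about 15 % of the sheet.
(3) No overall tilt - high and low ground are spread across the sheet.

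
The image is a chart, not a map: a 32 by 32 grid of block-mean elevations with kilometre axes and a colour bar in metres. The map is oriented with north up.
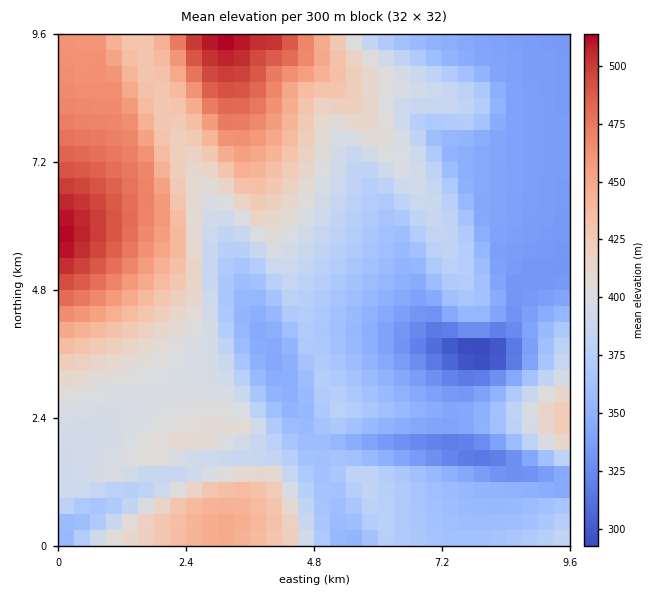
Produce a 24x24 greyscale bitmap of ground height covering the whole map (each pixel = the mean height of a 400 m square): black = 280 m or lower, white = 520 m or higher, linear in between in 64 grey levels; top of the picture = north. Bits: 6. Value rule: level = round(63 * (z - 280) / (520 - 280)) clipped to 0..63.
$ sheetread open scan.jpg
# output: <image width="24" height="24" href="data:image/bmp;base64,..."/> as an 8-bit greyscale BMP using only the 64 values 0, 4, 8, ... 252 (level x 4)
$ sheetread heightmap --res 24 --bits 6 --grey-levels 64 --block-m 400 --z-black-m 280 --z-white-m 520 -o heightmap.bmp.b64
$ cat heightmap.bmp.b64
<image width="24" height="24" href="data:image/bmp;base64,Qk12BgAAAAAAADYEAAAoAAAAGAAAABgAAAABAAgAAAAAAEACAAATCwAAEwsAAAABAAAAAAAAAAAAAAEBAQACAgIAAwMDAAQEBAAFBQUABgYGAAcHBwAICAgACQkJAAoKCgALCwsADAwMAA0NDQAODg4ADw8PABAQEAAREREAEhISABMTEwAUFBQAFRUVABYWFgAXFxcAGBgYABkZGQAaGhoAGxsbABwcHAAdHR0AHh4eAB8fHwAgICAAISEhACIiIgAjIyMAJCQkACUlJQAmJiYAJycnACgoKAApKSkAKioqACsrKwAsLCwALS0tAC4uLgAvLy8AMDAwADExMQAyMjIAMzMzADQ0NAA1NTUANjY2ADc3NwA4ODgAOTk5ADo6OgA7OzsAPDw8AD09PQA+Pj4APz8/AEBAQABBQUEAQkJCAENDQwBEREQARUVFAEZGRgBHR0cASEhIAElJSQBKSkoAS0tLAExMTABNTU0ATk5OAE9PTwBQUFAAUVFRAFJSUgBTU1MAVFRUAFVVVQBWVlYAV1dXAFhYWABZWVkAWlpaAFtbWwBcXFwAXV1dAF5eXgBfX18AYGBgAGFhYQBiYmIAY2NjAGRkZABlZWUAZmZmAGdnZwBoaGgAaWlpAGpqagBra2sAbGxsAG1tbQBubm4Ab29vAHBwcABxcXEAcnJyAHNzcwB0dHQAdXV1AHZ2dgB3d3cAeHh4AHl5eQB6enoAe3t7AHx8fAB9fX0Afn5+AH9/fwCAgIAAgYGBAIKCggCDg4MAhISEAIWFhQCGhoYAh4eHAIiIiACJiYkAioqKAIuLiwCMjIwAjY2NAI6OjgCPj48AkJCQAJGRkQCSkpIAk5OTAJSUlACVlZUAlpaWAJeXlwCYmJgAmZmZAJqamgCbm5sAnJycAJ2dnQCenp4An5+fAKCgoAChoaEAoqKiAKOjowCkpKQApaWlAKampgCnp6cAqKioAKmpqQCqqqoAq6urAKysrACtra0Arq6uAK+vrwCwsLAAsbGxALKysgCzs7MAtLS0ALW1tQC2trYAt7e3ALi4uAC5ubkAurq6ALu7uwC8vLwAvb29AL6+vgC/v78AwMDAAMHBwQDCwsIAw8PDAMTExADFxcUAxsbGAMfHxwDIyMgAycnJAMrKygDLy8sAzMzMAM3NzQDOzs4Az8/PANDQ0ADR0dEA0tLSANPT0wDU1NQA1dXVANbW1gDX19cA2NjYANnZ2QDa2toA29vbANzc3ADd3d0A3t7eAN/f3wDg4OAA4eHhAOLi4gDj4+MA5OTkAOXl5QDm5uYA5+fnAOjo6ADp6ekA6urqAOvr6wDs7OwA7e3tAO7u7gDv7+8A8PDwAPHx8QDy8vIA8/PzAPT09AD19fUA9vb2APf39wD4+PgA+fn5APr6+gD7+/sA/Pz8AP39/QD+/v4A////AFBogIyYoKywrKSYfFxMWGRcWFhUWFxgaFxYZHyQoKiwrKSYdFhUZGRcWFRQUFBYYHRsZGRwhJikpKCMaFhcbGRcVFBMTExMSHR4fHh0cHR8hIh4YFhgaFxUTEQ4NDQ4SHh4fICEhIB4dGxkWFRQRDw0LCgoMERgfHh4fHyAhIiIhHRYUFhYTERAPDxAUGiAlIB8fHx8gICAfGBMTGBkXFRMREBEVGyElIiEgIB8fHx8cFRIUGBcVExEODQ0QFRwgJSQiISAgHx4YEhEVGBYTEQ4KBwUGDBQbKScmJCIhHx0VERIXFxUSDwwJBgUGCxIZLiwqJyUjIRsUERQYFxUSEA0MDhEODREVNDEuKyglIhoUExgZFxUTEhAQFRYSDg8QODYzLysnIhkVFxsbGRcVExIUGBcRDg4OPDk2Mi4qIhoYGx4cGhgWFBMYGhcQDw4OPTs3My8rIRsbICAeGxkXFRYbGhUQDw8OPDo3NDAqIR4gJCIgHRoYFhocGhMQDw8OOjk2NDAoISElJyUiHhsZGR0dGBEQEA8PODc1My8mIyUqKicjIBwaHR4bFBEQEA8PNTQzMiwmJSouLSklIR0eIB4YExEQEA8PMzIyMCkmKC8xMCwnIiAiIRwWFhUREA8PMTExLignLDQ1Mi4oJCUjHxwbGxoUEA8PMTAwKycpMTc4NS8qKCcjIB8dGxgSDw8PMDAvKSgtNjo6NzMwKycjHxwYFRIQDw8PMDAsKCkxOj08OjgyKyQdGBUTEhEQDw8OA=="/>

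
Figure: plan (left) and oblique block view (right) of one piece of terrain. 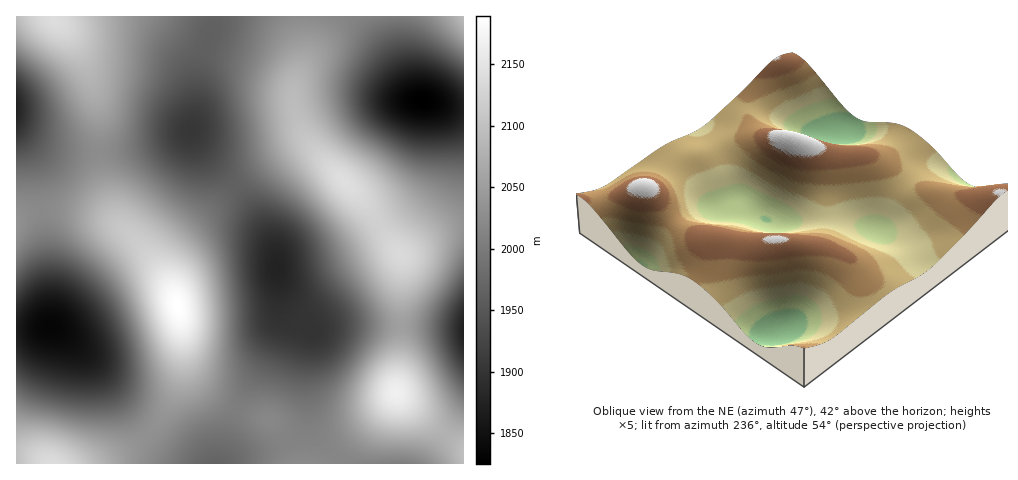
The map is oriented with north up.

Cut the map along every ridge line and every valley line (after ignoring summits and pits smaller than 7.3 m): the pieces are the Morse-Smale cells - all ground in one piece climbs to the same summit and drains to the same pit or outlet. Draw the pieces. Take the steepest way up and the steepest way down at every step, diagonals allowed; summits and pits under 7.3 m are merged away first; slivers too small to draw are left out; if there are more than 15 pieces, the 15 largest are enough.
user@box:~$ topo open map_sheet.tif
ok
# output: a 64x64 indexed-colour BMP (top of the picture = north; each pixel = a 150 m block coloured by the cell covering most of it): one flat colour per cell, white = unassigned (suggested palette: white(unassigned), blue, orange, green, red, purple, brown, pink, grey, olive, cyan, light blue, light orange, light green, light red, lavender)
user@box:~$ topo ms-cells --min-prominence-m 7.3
<image width="64" height="64" href="data:image/bmp;base64,Qk12CAAAAAAAAHYAAAAoAAAAQAAAAEAAAAABAAQAAAAAAAAIAAATCwAAEwsAABAAAAAAAAAA////ALR3HwAOf/8ALKAsACgn1gC9Z5QAS1aMAMJ34wB/f38AIr28AM++FwDox64AeLv/AIrfmACWmP8A1bDFAAAAd3d3d3AAAAAAAAAAAAAAAAAAREREAAAAAAAAAAAAd3d3d3d3d3AAAAAAAAAAAAAAAARERERAAAAAAAAAAAB3d3d3d3d3d3AAAAAAAAAAAAAABEREREQAAAAAAAAAAHd3d3d3d3d3dwAAAAAAAAAAAAAEREREREAAAAAAAAAAd3d3d3d3d3d3cAAAAAAAAAAAAEREREREQAAAAAAAAAB3d3d3d3d3d3ciAAAAAAAAAAAEREREREREAAAAAADdAHd3d3d3d3d3ciIgAAAAAAAAAERERERERERAAAAADd3Qd3d3d3d3d3ciIiAAAAAAAEREREREREREREQAAA3d3d13d3d3d3d3ciIiIgAAAAAzREREREREREREREAA3d3d3Xd3d3d3d3dyIiIiAAAAAzNERERERERERERERA3d3d3dd3d3d3d3dyIiIiIgAAMzMzRERERERERERERE3d3d3d13d3d3d3dyIiIiIiAAMzMzM0RERERERERERETd3d3d3Xd3d3d3d3IiIiIiIAMzMzMzRERERERERERERE3d3d3dd3d3d3d3IiIiIiIiAzMzMzM0RERERERERERETd3d3d13d3d3d3IiIiIiIiIDMzMzMzRERERERERERERN3d3d3Xd3d3d3IiIiIiIiIjMzMzMzM0RERERERERERE3d3d3dd3d3d3IiIiIiIiIiMzMzMzMzRERERERERERETd3d3d13d3d3IiIiIiIiIiIzMzMzMzM0RERERERERERN3d3d3Xd3d3IiIiIiIiIiIjMzMzMzMzRERERERERERE3d3d3dAAByIiIiIiIiIiIiMzMzMzMzNERKqkRERERETd3d3d0AAAIiIiIiIiIiIiMzMzMzMzMzRKqqqqqqqqqu7u7u7gAAAiIiIiIiIiIiIzMzMzMzMzNKqqqqqqqqqq7u7u7uAAACIiIiIiIiIiIjMzMzMzMzM6qqqqqqqqqqru7u7u4AAAIiIiIiIiIiIiMzMzMzMzMzqqqqqqqqqqqu7u7u7gAAAiIiIiIiIiIiMzMzMzMzMzOqqqqqqqqqqq7u7u7uAAACIiIiIiIiIiIzMzMzMzMzM6qqqqqqqqqqru7u7u4AAAIiIiIiIiIiKDMzMzMzMzM6qqqqqqqqqqqu7u7u7gAAAiIiIiIiIiIoMzMzMzMzMzqqqqqqqqqqqq7u7u7uAAACIiIiIiIiIogzMzMzMzMzOaqqqqqqqqqqru7u7u4AACIiIiIiIiIoiDMzMzMzMzM5mZmqqqqqqqqu7u7u7gAAIiIiIiIiIoiIMzMzMzMzMzmZmZmaqqqqqszu7u7uAAAiIiIiIiIiiIiDMzMzMzMzOZmZmZmaqqqqzMzu7u4AACIiIiIiIiiIiIgzMzMzMzOZmZmZmZmaqqzMzM7u7gAAIiIiIiIoiIiIiIMzMzMzM5mZmZmZmZmqzMzMzM7uAAAiIiIiIgiIiIiIiDMzMzM5mZmZmZmZmZnMzMzMzMwAACIiIiAAiIiIiIiIgzMzM5mZmZmZmZmZkRHMzMzMzAAAAAAAAACIiIiIiIiIMzMzmZmZmZmZmZkRERzMzMzMAAAAAAAACIiIiIiIiIiDMzmZmZmZmZmZmREREczMzMwAAAAAAAAIiIiIiIiIiIgzmZmZmZmZmZmRERERHMzMzAAAAAAAAAiIiIiIiIiIiIOZmZmZmZmZmRERERERzMzMAAAAAAAACIiIiIiIiIiIhZmZmZmZmZmREREREREczMwAAAAAAACIiIiIiIiIiIhVVZmZmZmZmRERERERERzMzAAAAAAAAIiIiIiIiIiIhVVVWZmZmZmRERERERERHMzMAAAAAAAAiIiIiIiIiIhVVVVVWZmZmREREREREREczMwAAAAAAACIiIiIiIiIhVVVVVVVWZmRERERERERERzMzAAAu7u7u2ZmZmiIiIhVVVVVVVVVVRERERERERERHMzMALu7u7u7ZmZmZmaIhVVVVVVVVVVREREREREREREczMwLu7u7u7tmZmZmZmZlVVVVVVVVVVERERERERERERzMzLu7u7u7u2ZmZmZmZmVVVVVVVVVVERERERERERERHMzMu7u7u7u7ZmZmZmZmZlVVVVVVVVUREREREREREREczMy7u7u7u7tmZmZmZmZmVVVVVVVVVRERERERERERERzMzLu7u7u7u2ZmZmZmZmZVVVVVVVVVERERERERERERHP//u7u7u7u2ZmZmZmZmZlVVVVVVVVURERERERERER////+7u7u7u7ZmZmZmZmZmVVVVVVVVVRERERERERERH////7u7u7u7tmZmZmZmZmZVVVVVVVVVERERERERERH/////u7u7u7tmZmZmZmZmZlVVVVVVVVUREREREREREf////+7u7u7u2ZmZmZmZmZmVVVVVVVVVVERERERERER/////7u7u7u7ZmZmZmZmZmZVVVVVVVVVURERERERERH/////u7u7u7ZmZmZmZmZmZmVVVVVVVVVRERERERERH/////+7u7u7tmZmZmZmZmZmZVVVVVVVVVEREREREREf/////7u7u7tmZmZmZmZmZmZlVVVVVVVVURERERERER//////u7u7tmZmZmZmZmZmZmZVVVVVVVVRERERERERH/////+7u7u2ZmZmZmZmZmZmZlVVVVVVVVEREREREREf/////7u7u2ZmZmZmZmZmZmZmVVVVVVVVURERERERER//////"/>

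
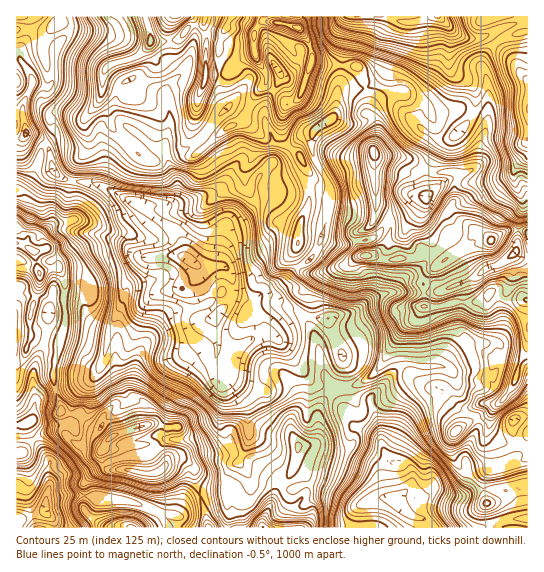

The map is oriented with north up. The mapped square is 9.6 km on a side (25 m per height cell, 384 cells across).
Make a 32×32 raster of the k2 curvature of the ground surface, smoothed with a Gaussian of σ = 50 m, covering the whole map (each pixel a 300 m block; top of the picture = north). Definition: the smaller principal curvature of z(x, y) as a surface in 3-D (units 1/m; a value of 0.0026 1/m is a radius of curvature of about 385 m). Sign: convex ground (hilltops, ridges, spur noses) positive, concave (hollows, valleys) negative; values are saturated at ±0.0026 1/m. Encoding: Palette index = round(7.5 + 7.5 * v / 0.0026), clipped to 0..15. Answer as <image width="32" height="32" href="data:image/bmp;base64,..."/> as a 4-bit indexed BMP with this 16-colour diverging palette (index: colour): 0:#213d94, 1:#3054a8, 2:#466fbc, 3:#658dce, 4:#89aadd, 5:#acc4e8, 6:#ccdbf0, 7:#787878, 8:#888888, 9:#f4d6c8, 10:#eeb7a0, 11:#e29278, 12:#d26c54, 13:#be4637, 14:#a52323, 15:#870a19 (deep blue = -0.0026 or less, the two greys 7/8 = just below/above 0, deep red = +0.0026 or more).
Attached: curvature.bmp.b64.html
<image width="32" height="32" href="data:image/bmp;base64,Qk12AgAAAAAAAHYAAAAoAAAAIAAAACAAAAABAAQAAAAAAAACAAATCwAAEwsAABAAAAAAAAAAlD0hAKhUMAC8b0YAzo1lAN2qiQDoxKwA8NvMAHh4eACIiIgAyNb0AKC37gB4kuIAVGzSADdGvgAjI6UAGQqHACMUVYgkJVInNWUWh0NIYxJxRUEABDZFNURFITRlZ2tndCQiNoYlN1VEZmRWVRMxJUQhR4h5OVVXd4eGSFUXSXWiFmYSKIVVV1d4ZjRDZDZmYWZGRDAWRyVoeUgWVYkHZRFTU2d1pSk3djdGNkdoJRNQpUZFZWg0RXdmR0dWZUZgYEMleHZ1NFRFVnUneHRDV0KEQ1ZVVUVohldVY4ZzZjhRdVJFRFdmWXV2NFZERmgmdHdidoZXZ0Q1hVZFVVZDJmVXUnWWZld2ZnR1RphDRSVkNlVDV2Y1dnVCEmpoZYk2QyVZNTVWc1VHNYMQExVpSSgFaDdXZnJzQ3iHVjZSBWUzVnVjRkRTZJMHhVZUh1AEZ3VmJFVHdWZpEhNFWFZpQFchJVdmR2VISFGEBSR1d4BiZ3hVVWdDR2dgZGVRdYZRNWR2ABEkdWVlcVV1MkhUUnUwAEiGRzZlZWBmg1UCNEM1CIV4lGV0ckciZmRWZ4dTJhd1eGN4RkQ3CHbHZkRnYwJFdXVkcmVVUhZVdkJCZlQJOnRFdFYWgXMwNEQ2hjh1B2ZmWHRYM1GXZDdkZndYdCI1ZzdUNyYnJGRVZpd1N3UVJohCdyUYJANzWFaGVHhSSCaHZUUzBlBEclhmZXWWNUczVUSTYRRgQlJWVmaCEmdWgkVVYVRQU3pTNnMjIpY0"/>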